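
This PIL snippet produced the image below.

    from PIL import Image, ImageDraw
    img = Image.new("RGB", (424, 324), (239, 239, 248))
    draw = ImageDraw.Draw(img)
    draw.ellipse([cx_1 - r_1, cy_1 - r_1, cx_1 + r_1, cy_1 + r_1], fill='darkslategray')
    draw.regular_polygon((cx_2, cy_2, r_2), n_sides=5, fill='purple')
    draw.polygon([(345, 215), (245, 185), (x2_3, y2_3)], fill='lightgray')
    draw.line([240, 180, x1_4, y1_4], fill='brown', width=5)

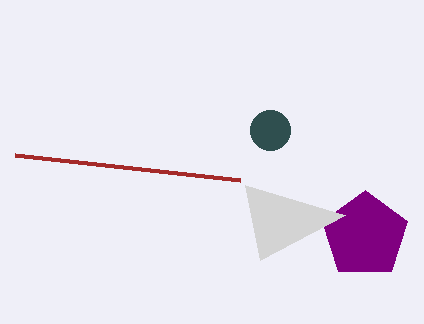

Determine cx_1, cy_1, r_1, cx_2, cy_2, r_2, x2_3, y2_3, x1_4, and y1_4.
cx_1 = 270; cy_1 = 130; r_1 = 20; cx_2 = 365; cy_2 = 235; r_2 = 45; x2_3 = 260; y2_3 = 260; x1_4 = 15; y1_4 = 155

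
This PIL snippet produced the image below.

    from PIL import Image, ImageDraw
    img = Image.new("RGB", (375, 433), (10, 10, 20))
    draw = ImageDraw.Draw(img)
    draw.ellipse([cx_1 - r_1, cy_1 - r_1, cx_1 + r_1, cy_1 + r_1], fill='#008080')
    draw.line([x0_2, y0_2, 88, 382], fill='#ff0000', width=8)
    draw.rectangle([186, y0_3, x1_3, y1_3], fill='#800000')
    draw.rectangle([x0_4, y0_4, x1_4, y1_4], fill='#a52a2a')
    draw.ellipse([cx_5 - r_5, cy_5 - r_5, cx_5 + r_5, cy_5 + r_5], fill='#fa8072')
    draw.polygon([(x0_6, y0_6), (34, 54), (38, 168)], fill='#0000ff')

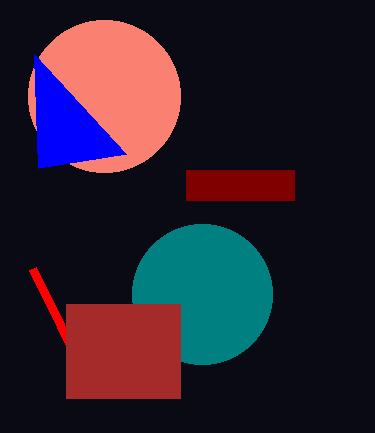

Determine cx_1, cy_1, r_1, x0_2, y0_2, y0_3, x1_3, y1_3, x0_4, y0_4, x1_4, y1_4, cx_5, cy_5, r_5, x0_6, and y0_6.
cx_1 = 202
cy_1 = 294
r_1 = 70
x0_2 = 32
y0_2 = 268
y0_3 = 170
x1_3 = 294
y1_3 = 200
x0_4 = 66
y0_4 = 304
x1_4 = 180
y1_4 = 398
cx_5 = 104
cy_5 = 96
r_5 = 76
x0_6 = 126
y0_6 = 154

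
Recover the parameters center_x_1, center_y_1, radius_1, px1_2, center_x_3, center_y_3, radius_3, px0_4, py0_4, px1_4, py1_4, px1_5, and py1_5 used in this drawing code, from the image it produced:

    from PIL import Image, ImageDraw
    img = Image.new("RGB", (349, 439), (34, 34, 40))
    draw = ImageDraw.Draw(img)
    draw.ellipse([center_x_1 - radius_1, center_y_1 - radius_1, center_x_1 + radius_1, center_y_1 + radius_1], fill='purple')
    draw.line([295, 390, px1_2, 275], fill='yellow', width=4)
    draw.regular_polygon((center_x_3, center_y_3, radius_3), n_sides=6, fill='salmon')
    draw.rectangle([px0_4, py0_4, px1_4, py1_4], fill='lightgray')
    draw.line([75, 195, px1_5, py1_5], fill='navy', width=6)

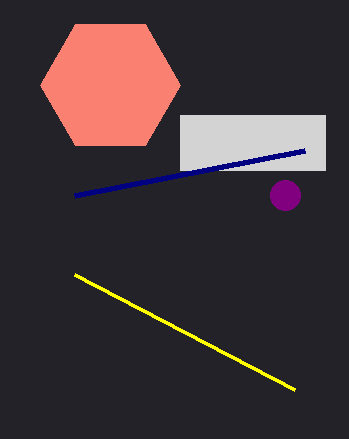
center_x_1 = 285; center_y_1 = 195; radius_1 = 15; px1_2 = 75; center_x_3 = 110; center_y_3 = 85; radius_3 = 70; px0_4 = 180; py0_4 = 115; px1_4 = 325; py1_4 = 170; px1_5 = 305; py1_5 = 150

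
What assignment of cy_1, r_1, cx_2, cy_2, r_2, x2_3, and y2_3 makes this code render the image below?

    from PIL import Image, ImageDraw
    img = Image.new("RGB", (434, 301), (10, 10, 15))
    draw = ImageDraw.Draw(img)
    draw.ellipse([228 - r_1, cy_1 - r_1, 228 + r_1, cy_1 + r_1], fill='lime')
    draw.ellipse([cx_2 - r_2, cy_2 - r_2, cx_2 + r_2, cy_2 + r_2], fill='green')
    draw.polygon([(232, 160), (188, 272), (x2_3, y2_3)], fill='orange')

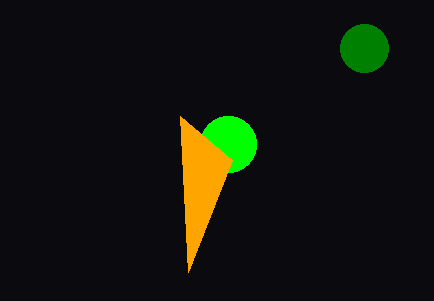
cy_1 = 144
r_1 = 28
cx_2 = 364
cy_2 = 48
r_2 = 24
x2_3 = 180
y2_3 = 116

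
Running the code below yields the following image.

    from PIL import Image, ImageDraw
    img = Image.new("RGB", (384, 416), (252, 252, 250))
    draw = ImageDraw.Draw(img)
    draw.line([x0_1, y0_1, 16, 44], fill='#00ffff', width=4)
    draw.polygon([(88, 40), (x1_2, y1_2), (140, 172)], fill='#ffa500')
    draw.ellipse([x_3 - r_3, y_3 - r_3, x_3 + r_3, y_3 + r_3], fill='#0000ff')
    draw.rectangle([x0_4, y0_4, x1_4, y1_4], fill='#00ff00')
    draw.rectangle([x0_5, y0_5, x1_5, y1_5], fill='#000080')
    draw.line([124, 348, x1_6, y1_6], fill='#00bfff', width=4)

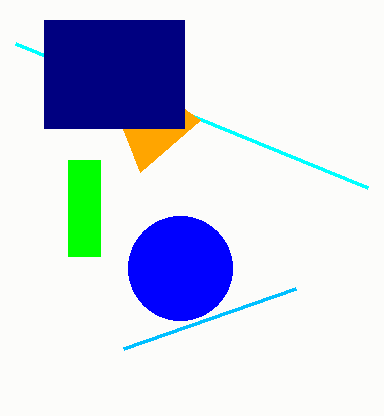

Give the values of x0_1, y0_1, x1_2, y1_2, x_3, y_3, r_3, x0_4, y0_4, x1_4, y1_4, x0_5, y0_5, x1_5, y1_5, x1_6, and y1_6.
x0_1 = 368
y0_1 = 188
x1_2 = 200
y1_2 = 120
x_3 = 180
y_3 = 268
r_3 = 52
x0_4 = 68
y0_4 = 160
x1_4 = 100
y1_4 = 256
x0_5 = 44
y0_5 = 20
x1_5 = 184
y1_5 = 128
x1_6 = 296
y1_6 = 288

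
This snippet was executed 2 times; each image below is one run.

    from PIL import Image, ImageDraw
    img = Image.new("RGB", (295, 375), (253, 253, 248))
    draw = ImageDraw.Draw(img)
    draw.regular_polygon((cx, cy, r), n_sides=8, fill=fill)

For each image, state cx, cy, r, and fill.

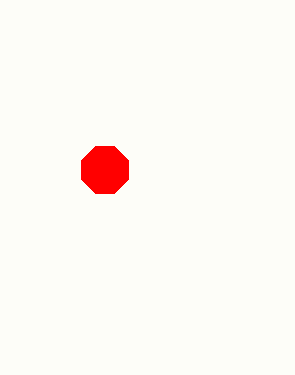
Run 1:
cx = 105, cy = 170, r = 25, fill = 'red'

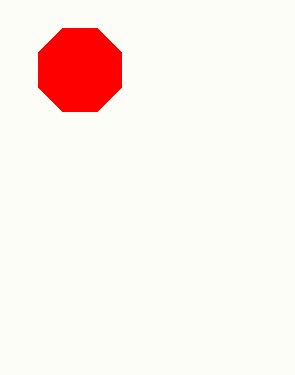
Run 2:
cx = 80; cy = 70; r = 45; fill = 'red'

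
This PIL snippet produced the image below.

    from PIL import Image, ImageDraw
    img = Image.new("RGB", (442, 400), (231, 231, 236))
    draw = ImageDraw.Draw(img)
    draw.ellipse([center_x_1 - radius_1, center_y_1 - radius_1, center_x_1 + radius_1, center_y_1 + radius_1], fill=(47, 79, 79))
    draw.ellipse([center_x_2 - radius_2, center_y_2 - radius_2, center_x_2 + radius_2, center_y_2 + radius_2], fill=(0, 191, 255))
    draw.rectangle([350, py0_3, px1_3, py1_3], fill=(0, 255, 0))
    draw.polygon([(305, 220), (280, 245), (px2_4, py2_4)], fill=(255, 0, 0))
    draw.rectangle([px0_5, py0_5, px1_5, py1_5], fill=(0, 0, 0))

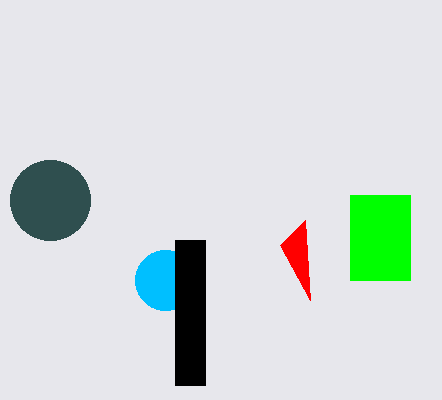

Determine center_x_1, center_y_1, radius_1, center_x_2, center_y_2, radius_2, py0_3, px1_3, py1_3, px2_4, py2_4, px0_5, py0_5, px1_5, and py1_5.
center_x_1 = 50
center_y_1 = 200
radius_1 = 40
center_x_2 = 165
center_y_2 = 280
radius_2 = 30
py0_3 = 195
px1_3 = 410
py1_3 = 280
px2_4 = 310
py2_4 = 300
px0_5 = 175
py0_5 = 240
px1_5 = 205
py1_5 = 385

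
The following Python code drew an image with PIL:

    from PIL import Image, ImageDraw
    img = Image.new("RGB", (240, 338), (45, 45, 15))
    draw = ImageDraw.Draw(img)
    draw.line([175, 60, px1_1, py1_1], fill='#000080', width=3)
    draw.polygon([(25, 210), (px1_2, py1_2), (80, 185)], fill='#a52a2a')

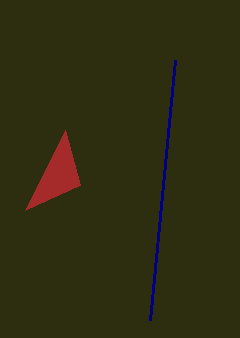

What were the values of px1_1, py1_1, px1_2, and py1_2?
px1_1 = 150
py1_1 = 320
px1_2 = 65
py1_2 = 130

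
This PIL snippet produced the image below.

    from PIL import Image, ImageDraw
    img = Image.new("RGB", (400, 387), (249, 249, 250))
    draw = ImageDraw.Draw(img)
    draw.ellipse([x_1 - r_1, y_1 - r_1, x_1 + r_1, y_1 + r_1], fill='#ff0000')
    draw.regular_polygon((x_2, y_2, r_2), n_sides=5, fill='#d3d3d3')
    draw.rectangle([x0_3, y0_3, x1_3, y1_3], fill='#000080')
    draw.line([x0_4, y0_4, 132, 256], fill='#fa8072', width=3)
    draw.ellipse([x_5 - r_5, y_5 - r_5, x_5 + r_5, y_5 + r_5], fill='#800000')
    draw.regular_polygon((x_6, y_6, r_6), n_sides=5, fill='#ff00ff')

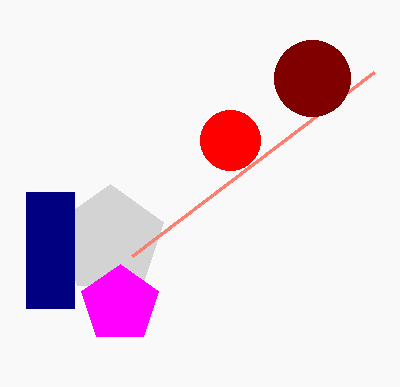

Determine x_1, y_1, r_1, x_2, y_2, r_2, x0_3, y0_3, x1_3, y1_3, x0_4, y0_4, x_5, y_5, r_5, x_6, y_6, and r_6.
x_1 = 230
y_1 = 140
r_1 = 30
x_2 = 110
y_2 = 240
r_2 = 56
x0_3 = 26
y0_3 = 192
x1_3 = 74
y1_3 = 308
x0_4 = 374
y0_4 = 72
x_5 = 312
y_5 = 78
r_5 = 38
x_6 = 120
y_6 = 304
r_6 = 40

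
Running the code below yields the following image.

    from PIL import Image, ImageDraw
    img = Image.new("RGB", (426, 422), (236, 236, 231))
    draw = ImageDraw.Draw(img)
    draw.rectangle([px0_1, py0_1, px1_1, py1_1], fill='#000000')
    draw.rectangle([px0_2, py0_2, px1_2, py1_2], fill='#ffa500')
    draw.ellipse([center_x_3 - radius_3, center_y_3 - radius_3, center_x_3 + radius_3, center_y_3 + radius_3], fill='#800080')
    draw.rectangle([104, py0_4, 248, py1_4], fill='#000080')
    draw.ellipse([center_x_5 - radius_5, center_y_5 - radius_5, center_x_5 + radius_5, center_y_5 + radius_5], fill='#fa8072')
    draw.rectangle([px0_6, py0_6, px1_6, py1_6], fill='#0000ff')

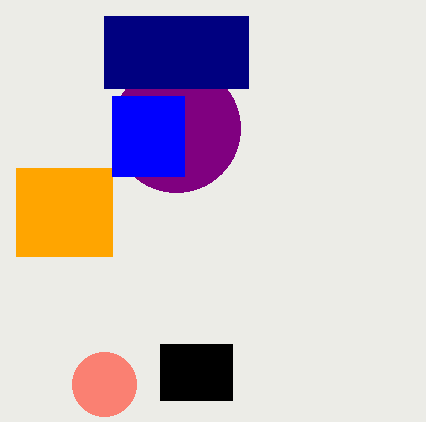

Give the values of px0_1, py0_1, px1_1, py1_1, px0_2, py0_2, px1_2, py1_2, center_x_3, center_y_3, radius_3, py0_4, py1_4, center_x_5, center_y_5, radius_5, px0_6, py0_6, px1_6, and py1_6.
px0_1 = 160, py0_1 = 344, px1_1 = 232, py1_1 = 400, px0_2 = 16, py0_2 = 168, px1_2 = 112, py1_2 = 256, center_x_3 = 176, center_y_3 = 128, radius_3 = 64, py0_4 = 16, py1_4 = 88, center_x_5 = 104, center_y_5 = 384, radius_5 = 32, px0_6 = 112, py0_6 = 96, px1_6 = 184, py1_6 = 176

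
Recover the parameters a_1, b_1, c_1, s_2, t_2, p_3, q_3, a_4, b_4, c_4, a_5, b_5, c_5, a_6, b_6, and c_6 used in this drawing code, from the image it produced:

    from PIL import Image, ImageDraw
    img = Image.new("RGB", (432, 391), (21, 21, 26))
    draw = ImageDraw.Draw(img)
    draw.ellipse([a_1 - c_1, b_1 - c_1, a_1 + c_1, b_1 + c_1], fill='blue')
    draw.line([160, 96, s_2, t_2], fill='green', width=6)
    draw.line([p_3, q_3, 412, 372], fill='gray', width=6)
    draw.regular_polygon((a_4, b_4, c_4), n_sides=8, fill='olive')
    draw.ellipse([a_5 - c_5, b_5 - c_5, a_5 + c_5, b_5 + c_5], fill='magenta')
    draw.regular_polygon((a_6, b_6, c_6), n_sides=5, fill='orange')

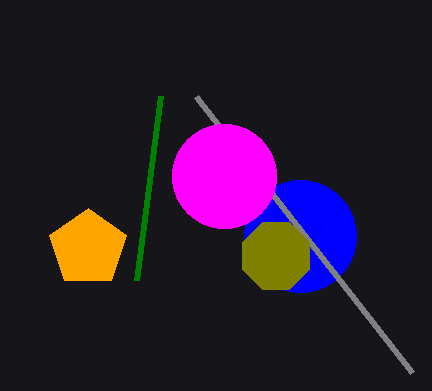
a_1 = 300, b_1 = 236, c_1 = 56, s_2 = 136, t_2 = 280, p_3 = 196, q_3 = 96, a_4 = 276, b_4 = 256, c_4 = 36, a_5 = 224, b_5 = 176, c_5 = 52, a_6 = 88, b_6 = 248, c_6 = 40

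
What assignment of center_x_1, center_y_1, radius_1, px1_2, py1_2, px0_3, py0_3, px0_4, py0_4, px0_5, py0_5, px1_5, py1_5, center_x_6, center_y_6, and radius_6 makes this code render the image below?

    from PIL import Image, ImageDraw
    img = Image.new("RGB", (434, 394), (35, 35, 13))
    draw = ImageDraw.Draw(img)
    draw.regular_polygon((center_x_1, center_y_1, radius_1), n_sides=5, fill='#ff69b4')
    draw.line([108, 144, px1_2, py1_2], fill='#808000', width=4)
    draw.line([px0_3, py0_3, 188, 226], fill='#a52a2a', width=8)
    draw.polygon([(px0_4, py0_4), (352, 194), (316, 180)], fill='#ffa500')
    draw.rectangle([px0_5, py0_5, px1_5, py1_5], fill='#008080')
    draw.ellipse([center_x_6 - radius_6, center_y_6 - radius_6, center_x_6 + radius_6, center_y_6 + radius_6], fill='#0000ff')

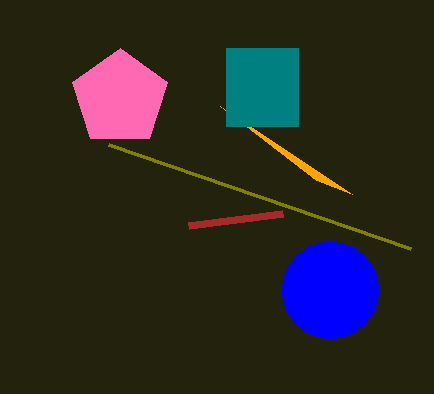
center_x_1 = 120
center_y_1 = 98
radius_1 = 50
px1_2 = 410
py1_2 = 248
px0_3 = 282
py0_3 = 214
px0_4 = 220
py0_4 = 106
px0_5 = 226
py0_5 = 48
px1_5 = 298
py1_5 = 126
center_x_6 = 330
center_y_6 = 290
radius_6 = 48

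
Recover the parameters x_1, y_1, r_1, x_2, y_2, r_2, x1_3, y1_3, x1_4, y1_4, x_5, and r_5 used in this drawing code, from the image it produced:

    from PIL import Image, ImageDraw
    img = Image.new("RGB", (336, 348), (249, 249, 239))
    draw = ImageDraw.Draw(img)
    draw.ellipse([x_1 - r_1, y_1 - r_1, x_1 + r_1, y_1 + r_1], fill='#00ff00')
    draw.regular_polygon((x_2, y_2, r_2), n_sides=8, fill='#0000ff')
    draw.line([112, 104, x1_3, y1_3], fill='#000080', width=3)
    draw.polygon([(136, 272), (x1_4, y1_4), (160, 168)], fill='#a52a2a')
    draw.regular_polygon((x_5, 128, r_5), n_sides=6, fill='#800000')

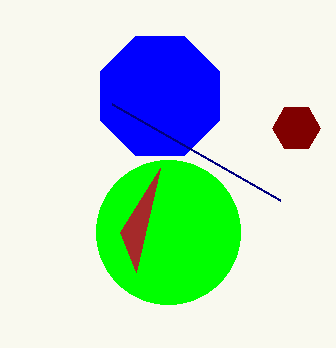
x_1 = 168; y_1 = 232; r_1 = 72; x_2 = 160; y_2 = 96; r_2 = 64; x1_3 = 280; y1_3 = 200; x1_4 = 120; y1_4 = 232; x_5 = 296; r_5 = 24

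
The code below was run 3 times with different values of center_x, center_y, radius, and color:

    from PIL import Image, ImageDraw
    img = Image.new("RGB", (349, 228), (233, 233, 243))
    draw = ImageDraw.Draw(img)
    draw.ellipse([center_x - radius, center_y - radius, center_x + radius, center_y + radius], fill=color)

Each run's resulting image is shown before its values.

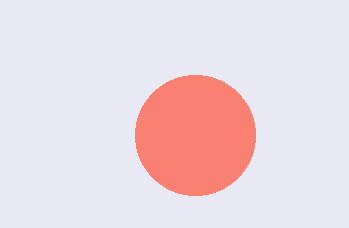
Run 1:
center_x = 195
center_y = 135
radius = 60
color = 'salmon'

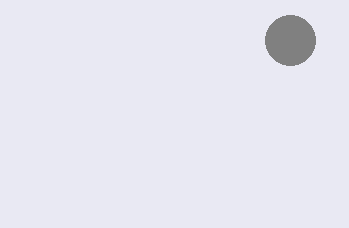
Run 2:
center_x = 290; center_y = 40; radius = 25; color = 'gray'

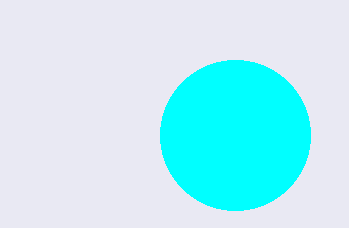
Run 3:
center_x = 235, center_y = 135, radius = 75, color = 'cyan'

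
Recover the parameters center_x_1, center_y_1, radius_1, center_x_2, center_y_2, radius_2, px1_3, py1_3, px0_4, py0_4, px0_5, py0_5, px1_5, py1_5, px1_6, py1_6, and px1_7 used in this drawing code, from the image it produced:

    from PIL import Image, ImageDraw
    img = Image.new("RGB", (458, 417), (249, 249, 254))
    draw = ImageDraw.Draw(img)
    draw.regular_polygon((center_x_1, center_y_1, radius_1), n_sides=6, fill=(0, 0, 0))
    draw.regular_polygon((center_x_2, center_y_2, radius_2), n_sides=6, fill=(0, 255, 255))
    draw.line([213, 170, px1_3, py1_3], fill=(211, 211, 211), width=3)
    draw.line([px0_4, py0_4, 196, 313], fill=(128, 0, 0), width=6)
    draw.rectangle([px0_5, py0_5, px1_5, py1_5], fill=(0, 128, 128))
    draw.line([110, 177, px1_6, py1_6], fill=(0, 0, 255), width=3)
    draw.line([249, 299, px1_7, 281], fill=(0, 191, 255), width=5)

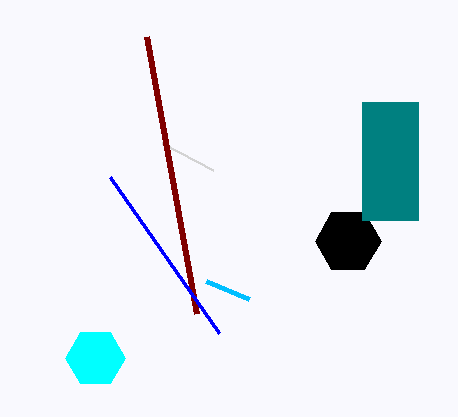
center_x_1 = 348
center_y_1 = 241
radius_1 = 33
center_x_2 = 95
center_y_2 = 358
radius_2 = 30
px1_3 = 162
py1_3 = 143
px0_4 = 146
py0_4 = 36
px0_5 = 362
py0_5 = 102
px1_5 = 418
py1_5 = 220
px1_6 = 219
py1_6 = 333
px1_7 = 206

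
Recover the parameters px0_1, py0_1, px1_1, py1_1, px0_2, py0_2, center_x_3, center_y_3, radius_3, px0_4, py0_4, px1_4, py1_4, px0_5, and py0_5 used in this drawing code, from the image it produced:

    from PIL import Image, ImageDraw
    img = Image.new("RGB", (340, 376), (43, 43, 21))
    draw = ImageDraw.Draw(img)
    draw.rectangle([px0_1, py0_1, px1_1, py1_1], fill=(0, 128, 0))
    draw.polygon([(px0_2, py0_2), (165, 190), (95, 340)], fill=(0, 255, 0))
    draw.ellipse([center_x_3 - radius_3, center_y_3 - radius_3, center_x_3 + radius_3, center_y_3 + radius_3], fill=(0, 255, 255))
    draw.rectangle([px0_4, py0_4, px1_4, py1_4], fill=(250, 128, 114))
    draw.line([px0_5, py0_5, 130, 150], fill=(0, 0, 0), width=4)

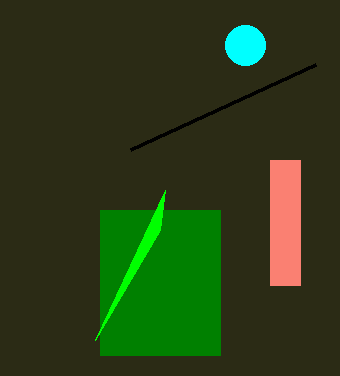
px0_1 = 100, py0_1 = 210, px1_1 = 220, py1_1 = 355, px0_2 = 160, py0_2 = 230, center_x_3 = 245, center_y_3 = 45, radius_3 = 20, px0_4 = 270, py0_4 = 160, px1_4 = 300, py1_4 = 285, px0_5 = 315, py0_5 = 65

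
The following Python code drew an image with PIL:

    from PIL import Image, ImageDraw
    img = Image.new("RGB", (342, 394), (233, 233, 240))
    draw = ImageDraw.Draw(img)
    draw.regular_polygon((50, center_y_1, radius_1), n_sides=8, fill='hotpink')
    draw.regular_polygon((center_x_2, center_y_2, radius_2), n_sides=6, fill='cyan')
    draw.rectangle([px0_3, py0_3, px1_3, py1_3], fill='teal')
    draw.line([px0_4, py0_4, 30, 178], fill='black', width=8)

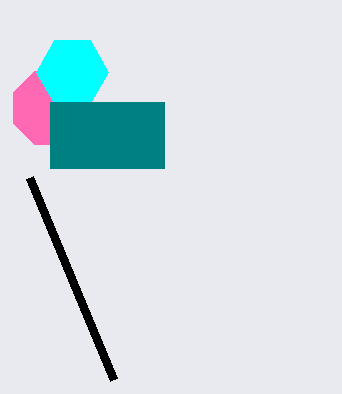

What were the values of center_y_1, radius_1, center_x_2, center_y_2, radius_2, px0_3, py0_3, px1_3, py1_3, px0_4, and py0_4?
center_y_1 = 108
radius_1 = 40
center_x_2 = 72
center_y_2 = 72
radius_2 = 36
px0_3 = 50
py0_3 = 102
px1_3 = 164
py1_3 = 168
px0_4 = 114
py0_4 = 380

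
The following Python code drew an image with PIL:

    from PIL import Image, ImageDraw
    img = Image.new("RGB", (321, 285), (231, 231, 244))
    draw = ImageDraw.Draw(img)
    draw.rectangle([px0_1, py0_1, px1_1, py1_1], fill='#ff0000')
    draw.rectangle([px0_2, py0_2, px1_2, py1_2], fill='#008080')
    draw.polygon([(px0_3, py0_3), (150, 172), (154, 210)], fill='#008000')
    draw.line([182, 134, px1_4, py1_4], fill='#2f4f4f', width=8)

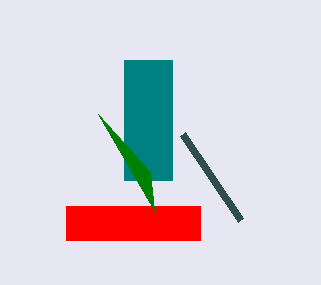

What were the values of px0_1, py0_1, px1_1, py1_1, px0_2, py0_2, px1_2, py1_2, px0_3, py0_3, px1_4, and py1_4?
px0_1 = 66
py0_1 = 206
px1_1 = 200
py1_1 = 240
px0_2 = 124
py0_2 = 60
px1_2 = 172
py1_2 = 180
px0_3 = 98
py0_3 = 114
px1_4 = 240
py1_4 = 220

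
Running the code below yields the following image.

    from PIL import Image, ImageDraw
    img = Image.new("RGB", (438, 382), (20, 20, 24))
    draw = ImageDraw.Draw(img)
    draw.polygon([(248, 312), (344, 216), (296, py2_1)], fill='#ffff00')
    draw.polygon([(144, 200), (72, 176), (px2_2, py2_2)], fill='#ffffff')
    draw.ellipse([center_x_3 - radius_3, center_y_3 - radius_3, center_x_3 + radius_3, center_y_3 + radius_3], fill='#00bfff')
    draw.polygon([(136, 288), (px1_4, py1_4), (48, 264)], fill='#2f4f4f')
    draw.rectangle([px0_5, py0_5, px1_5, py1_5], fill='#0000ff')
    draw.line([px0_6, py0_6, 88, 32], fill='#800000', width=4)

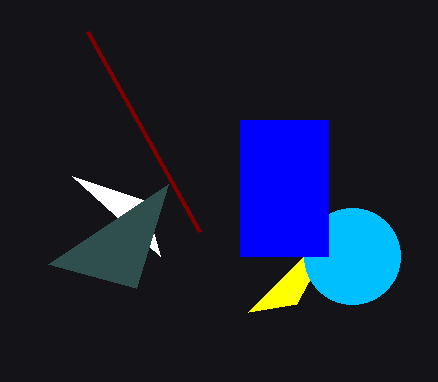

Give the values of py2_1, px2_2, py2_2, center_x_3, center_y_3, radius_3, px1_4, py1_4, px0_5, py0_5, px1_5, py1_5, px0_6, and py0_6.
py2_1 = 304; px2_2 = 160; py2_2 = 256; center_x_3 = 352; center_y_3 = 256; radius_3 = 48; px1_4 = 168; py1_4 = 184; px0_5 = 240; py0_5 = 120; px1_5 = 328; py1_5 = 256; px0_6 = 200; py0_6 = 232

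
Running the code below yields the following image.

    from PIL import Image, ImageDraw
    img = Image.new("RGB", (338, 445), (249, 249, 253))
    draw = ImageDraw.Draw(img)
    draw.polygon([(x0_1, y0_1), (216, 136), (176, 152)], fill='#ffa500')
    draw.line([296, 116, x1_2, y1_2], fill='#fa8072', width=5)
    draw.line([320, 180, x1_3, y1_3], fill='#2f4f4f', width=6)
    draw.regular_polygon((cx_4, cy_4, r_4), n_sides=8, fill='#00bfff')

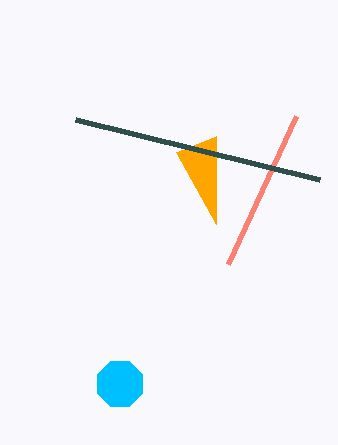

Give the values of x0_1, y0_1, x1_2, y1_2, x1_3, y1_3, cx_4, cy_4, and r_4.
x0_1 = 216
y0_1 = 224
x1_2 = 228
y1_2 = 264
x1_3 = 76
y1_3 = 120
cx_4 = 120
cy_4 = 384
r_4 = 24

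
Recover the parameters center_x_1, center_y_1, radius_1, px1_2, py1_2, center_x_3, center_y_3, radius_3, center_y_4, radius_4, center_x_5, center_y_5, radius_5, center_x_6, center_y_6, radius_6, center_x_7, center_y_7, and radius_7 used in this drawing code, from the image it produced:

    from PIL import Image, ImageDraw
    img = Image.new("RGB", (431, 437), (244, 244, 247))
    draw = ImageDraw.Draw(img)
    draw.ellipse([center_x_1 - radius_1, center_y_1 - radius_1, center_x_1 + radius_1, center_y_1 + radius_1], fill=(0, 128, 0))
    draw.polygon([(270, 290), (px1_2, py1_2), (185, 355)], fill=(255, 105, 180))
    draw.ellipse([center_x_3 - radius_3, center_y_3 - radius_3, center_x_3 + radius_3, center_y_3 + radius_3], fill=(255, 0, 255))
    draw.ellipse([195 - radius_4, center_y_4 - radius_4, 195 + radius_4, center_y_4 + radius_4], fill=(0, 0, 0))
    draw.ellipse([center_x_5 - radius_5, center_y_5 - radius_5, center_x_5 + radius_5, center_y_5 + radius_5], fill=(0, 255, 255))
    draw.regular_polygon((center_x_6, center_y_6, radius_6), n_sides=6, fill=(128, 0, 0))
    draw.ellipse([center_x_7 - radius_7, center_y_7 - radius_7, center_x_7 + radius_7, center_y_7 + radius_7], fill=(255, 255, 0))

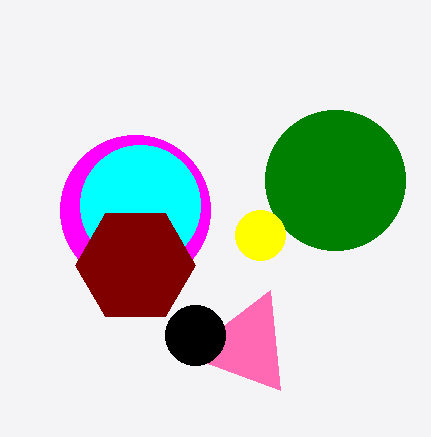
center_x_1 = 335, center_y_1 = 180, radius_1 = 70, px1_2 = 280, py1_2 = 390, center_x_3 = 135, center_y_3 = 210, radius_3 = 75, center_y_4 = 335, radius_4 = 30, center_x_5 = 140, center_y_5 = 205, radius_5 = 60, center_x_6 = 135, center_y_6 = 265, radius_6 = 60, center_x_7 = 260, center_y_7 = 235, radius_7 = 25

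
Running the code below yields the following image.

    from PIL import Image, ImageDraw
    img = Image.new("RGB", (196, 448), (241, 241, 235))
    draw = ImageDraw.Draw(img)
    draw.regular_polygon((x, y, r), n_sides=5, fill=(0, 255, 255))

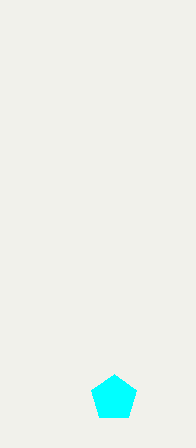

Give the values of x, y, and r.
x = 114
y = 398
r = 24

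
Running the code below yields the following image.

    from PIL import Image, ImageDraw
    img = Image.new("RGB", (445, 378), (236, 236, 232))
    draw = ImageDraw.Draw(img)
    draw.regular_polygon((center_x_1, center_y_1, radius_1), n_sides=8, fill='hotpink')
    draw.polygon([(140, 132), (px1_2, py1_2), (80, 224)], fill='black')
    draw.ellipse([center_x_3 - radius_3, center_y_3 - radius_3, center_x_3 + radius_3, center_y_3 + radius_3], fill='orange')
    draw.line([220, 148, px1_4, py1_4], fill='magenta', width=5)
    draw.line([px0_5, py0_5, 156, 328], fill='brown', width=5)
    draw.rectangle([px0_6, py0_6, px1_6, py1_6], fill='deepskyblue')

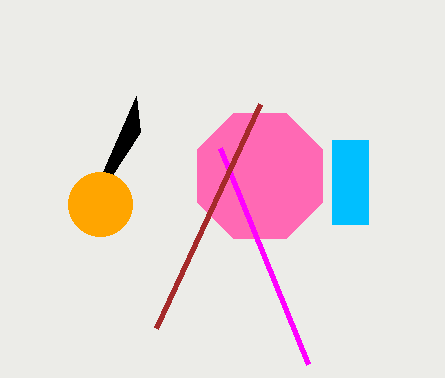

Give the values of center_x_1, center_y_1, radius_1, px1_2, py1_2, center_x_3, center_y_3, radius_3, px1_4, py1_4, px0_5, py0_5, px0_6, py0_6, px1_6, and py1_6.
center_x_1 = 260
center_y_1 = 176
radius_1 = 68
px1_2 = 136
py1_2 = 96
center_x_3 = 100
center_y_3 = 204
radius_3 = 32
px1_4 = 308
py1_4 = 364
px0_5 = 260
py0_5 = 104
px0_6 = 332
py0_6 = 140
px1_6 = 368
py1_6 = 224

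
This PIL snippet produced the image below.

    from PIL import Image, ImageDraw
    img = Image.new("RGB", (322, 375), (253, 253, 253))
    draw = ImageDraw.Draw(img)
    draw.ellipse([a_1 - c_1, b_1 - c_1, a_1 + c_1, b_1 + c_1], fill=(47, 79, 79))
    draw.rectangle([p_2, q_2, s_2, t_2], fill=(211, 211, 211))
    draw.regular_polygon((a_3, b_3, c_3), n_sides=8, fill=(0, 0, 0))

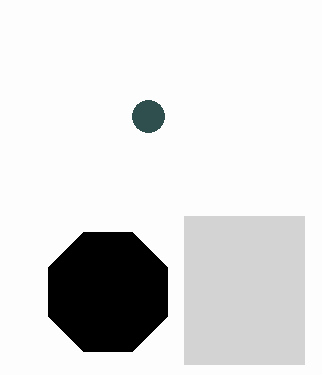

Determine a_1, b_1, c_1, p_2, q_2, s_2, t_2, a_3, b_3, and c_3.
a_1 = 148
b_1 = 116
c_1 = 16
p_2 = 184
q_2 = 216
s_2 = 304
t_2 = 364
a_3 = 108
b_3 = 292
c_3 = 64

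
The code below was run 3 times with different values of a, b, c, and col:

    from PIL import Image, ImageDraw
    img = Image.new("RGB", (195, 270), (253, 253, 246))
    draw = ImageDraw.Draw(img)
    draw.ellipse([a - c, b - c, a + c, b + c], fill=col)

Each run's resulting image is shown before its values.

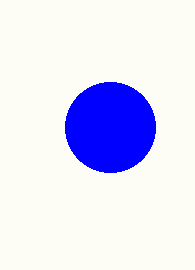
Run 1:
a = 110, b = 127, c = 45, col = 'blue'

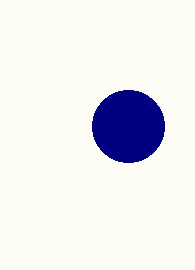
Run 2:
a = 128
b = 126
c = 36
col = 'navy'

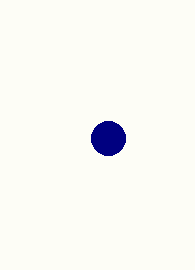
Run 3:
a = 108; b = 138; c = 17; col = 'navy'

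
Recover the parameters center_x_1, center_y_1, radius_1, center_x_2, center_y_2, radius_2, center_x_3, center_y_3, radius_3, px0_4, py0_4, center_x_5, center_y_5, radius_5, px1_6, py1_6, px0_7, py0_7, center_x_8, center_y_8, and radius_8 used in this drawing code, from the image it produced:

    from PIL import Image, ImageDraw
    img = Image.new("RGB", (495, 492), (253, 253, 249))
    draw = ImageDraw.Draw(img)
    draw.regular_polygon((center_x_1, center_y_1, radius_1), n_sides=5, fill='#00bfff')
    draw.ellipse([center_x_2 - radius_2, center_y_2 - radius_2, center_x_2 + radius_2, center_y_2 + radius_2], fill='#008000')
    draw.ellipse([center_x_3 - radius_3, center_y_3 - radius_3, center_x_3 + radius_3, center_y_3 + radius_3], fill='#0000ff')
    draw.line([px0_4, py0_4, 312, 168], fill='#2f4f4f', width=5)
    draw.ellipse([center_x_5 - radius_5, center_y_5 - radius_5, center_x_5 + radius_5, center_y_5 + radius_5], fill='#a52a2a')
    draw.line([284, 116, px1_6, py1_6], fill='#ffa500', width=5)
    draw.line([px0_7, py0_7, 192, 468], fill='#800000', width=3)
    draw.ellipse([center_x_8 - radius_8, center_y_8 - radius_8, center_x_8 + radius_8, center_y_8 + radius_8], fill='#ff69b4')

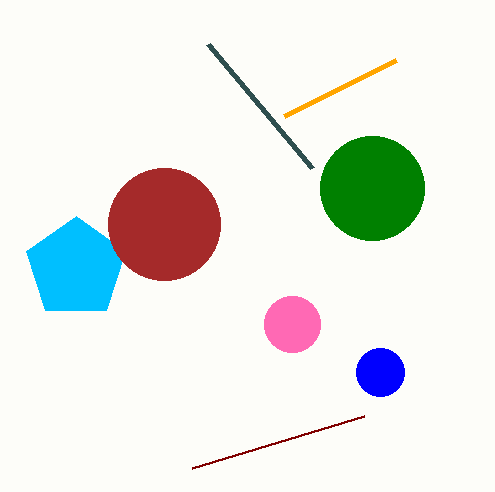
center_x_1 = 76; center_y_1 = 268; radius_1 = 52; center_x_2 = 372; center_y_2 = 188; radius_2 = 52; center_x_3 = 380; center_y_3 = 372; radius_3 = 24; px0_4 = 208; py0_4 = 44; center_x_5 = 164; center_y_5 = 224; radius_5 = 56; px1_6 = 396; py1_6 = 60; px0_7 = 364; py0_7 = 416; center_x_8 = 292; center_y_8 = 324; radius_8 = 28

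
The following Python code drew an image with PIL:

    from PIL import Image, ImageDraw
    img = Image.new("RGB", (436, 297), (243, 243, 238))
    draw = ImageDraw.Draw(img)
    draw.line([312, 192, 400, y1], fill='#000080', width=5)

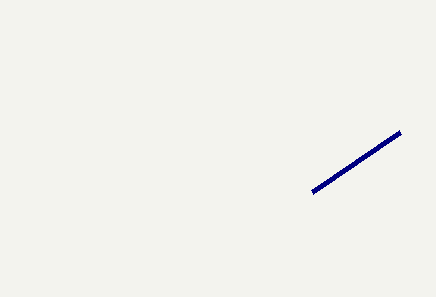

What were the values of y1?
y1 = 132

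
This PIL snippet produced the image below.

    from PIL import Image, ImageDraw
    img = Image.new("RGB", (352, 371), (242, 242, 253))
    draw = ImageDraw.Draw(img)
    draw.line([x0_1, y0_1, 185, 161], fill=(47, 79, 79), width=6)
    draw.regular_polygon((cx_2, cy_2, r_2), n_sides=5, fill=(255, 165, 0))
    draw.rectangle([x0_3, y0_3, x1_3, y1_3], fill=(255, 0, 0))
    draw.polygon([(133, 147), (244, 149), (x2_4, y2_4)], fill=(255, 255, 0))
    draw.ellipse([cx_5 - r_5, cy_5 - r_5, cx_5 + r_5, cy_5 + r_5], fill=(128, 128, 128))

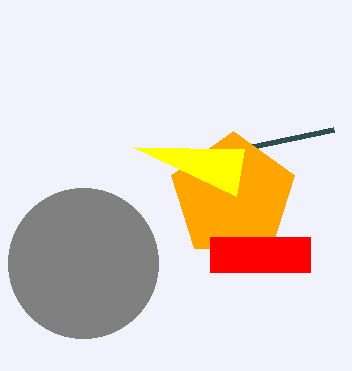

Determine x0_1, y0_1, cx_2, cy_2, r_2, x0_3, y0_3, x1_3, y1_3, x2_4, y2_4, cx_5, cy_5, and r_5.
x0_1 = 333, y0_1 = 130, cx_2 = 233, cy_2 = 196, r_2 = 65, x0_3 = 210, y0_3 = 237, x1_3 = 310, y1_3 = 272, x2_4 = 236, y2_4 = 196, cx_5 = 83, cy_5 = 263, r_5 = 75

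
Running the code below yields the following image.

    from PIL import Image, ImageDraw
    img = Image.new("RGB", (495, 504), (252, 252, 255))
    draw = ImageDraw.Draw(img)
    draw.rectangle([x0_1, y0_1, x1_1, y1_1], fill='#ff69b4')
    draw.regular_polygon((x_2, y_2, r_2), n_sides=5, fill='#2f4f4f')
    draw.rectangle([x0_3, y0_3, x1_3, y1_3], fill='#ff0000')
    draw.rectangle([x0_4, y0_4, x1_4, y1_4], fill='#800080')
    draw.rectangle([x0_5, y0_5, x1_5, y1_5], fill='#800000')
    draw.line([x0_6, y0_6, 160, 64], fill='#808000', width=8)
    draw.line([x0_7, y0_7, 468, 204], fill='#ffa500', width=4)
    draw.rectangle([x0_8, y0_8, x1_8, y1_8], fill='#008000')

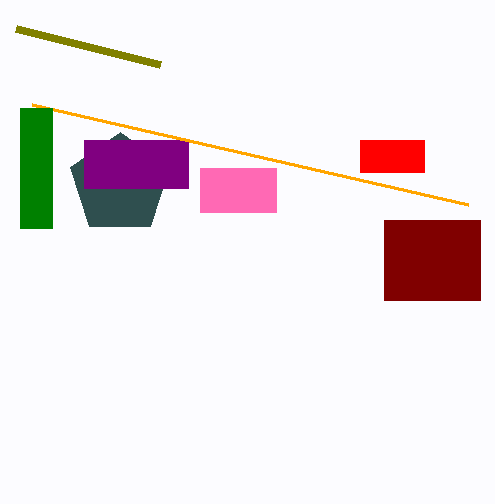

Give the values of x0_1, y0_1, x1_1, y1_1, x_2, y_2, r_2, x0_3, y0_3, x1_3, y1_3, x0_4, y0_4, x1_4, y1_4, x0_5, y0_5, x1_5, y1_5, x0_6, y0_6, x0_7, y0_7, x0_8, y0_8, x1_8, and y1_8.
x0_1 = 200; y0_1 = 168; x1_1 = 276; y1_1 = 212; x_2 = 120; y_2 = 184; r_2 = 52; x0_3 = 360; y0_3 = 140; x1_3 = 424; y1_3 = 172; x0_4 = 84; y0_4 = 140; x1_4 = 188; y1_4 = 188; x0_5 = 384; y0_5 = 220; x1_5 = 480; y1_5 = 300; x0_6 = 16; y0_6 = 28; x0_7 = 32; y0_7 = 104; x0_8 = 20; y0_8 = 108; x1_8 = 52; y1_8 = 228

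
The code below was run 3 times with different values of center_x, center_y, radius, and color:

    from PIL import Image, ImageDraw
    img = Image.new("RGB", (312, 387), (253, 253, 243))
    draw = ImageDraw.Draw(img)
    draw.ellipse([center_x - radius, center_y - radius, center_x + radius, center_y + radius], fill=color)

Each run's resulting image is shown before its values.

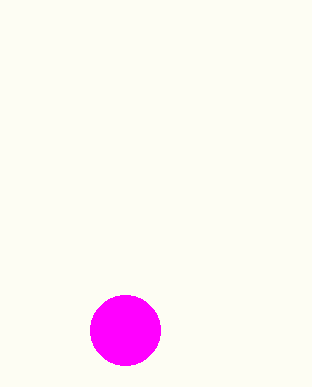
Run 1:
center_x = 125; center_y = 330; radius = 35; color = 'magenta'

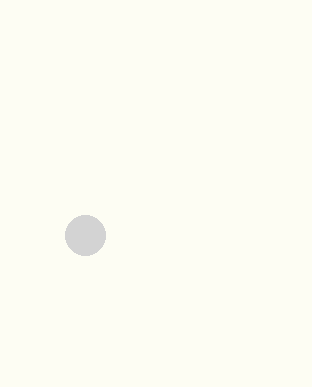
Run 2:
center_x = 85
center_y = 235
radius = 20
color = 'lightgray'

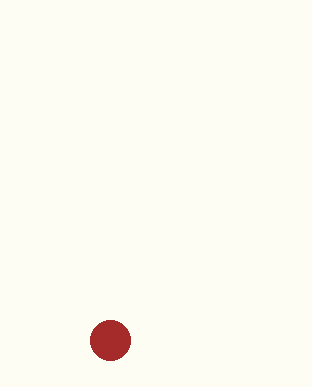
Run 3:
center_x = 110
center_y = 340
radius = 20
color = 'brown'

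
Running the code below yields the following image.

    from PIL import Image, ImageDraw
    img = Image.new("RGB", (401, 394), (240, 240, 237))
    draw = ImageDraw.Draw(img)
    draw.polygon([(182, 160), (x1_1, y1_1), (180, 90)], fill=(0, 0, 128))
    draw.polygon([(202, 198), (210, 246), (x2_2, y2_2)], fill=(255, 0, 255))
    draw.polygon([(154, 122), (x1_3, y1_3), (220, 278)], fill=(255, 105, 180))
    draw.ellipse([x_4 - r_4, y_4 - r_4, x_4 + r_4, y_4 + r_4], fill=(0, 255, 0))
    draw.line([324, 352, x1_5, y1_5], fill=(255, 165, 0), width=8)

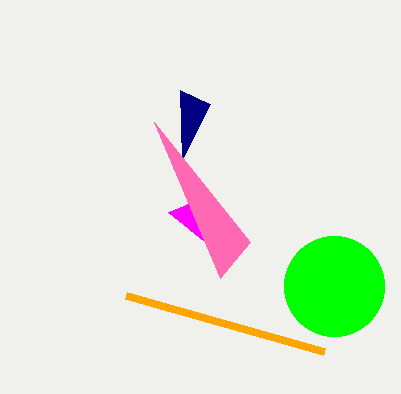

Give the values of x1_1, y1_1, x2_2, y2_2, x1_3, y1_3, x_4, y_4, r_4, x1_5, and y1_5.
x1_1 = 210
y1_1 = 104
x2_2 = 168
y2_2 = 212
x1_3 = 250
y1_3 = 242
x_4 = 334
y_4 = 286
r_4 = 50
x1_5 = 126
y1_5 = 296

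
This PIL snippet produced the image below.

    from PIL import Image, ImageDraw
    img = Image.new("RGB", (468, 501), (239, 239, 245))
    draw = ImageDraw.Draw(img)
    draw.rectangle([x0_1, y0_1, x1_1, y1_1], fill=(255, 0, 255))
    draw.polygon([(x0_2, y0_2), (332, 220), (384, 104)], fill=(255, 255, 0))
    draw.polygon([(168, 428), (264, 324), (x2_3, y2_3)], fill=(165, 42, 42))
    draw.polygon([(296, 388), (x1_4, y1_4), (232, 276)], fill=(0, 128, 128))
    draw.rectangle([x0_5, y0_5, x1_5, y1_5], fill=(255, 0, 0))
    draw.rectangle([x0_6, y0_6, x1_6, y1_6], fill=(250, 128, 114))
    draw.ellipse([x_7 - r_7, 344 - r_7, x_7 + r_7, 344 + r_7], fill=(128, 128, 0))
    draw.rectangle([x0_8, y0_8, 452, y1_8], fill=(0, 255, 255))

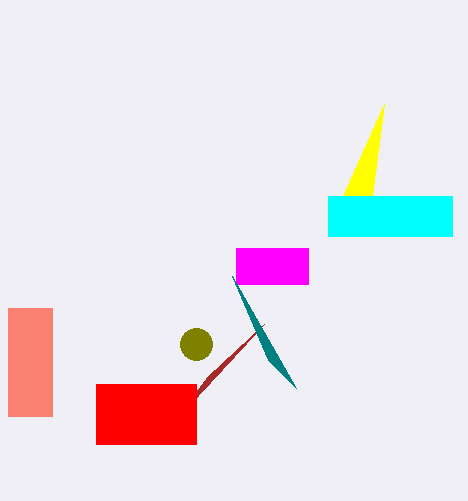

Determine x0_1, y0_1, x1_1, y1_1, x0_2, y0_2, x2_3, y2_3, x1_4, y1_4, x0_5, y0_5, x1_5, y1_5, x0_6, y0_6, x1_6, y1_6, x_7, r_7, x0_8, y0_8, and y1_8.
x0_1 = 236; y0_1 = 248; x1_1 = 308; y1_1 = 284; x0_2 = 372; y0_2 = 196; x2_3 = 208; y2_3 = 376; x1_4 = 268; y1_4 = 360; x0_5 = 96; y0_5 = 384; x1_5 = 196; y1_5 = 444; x0_6 = 8; y0_6 = 308; x1_6 = 52; y1_6 = 416; x_7 = 196; r_7 = 16; x0_8 = 328; y0_8 = 196; y1_8 = 236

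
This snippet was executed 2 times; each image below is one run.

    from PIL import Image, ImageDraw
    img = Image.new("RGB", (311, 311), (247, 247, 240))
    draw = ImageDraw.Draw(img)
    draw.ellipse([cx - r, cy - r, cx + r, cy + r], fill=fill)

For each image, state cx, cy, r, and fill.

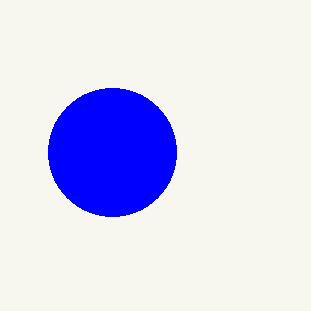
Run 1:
cx = 112
cy = 152
r = 64
fill = 'blue'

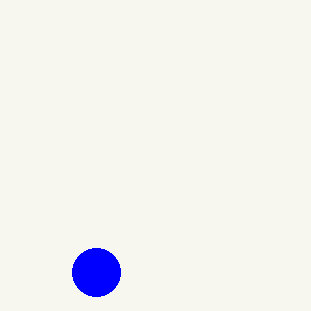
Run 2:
cx = 96
cy = 272
r = 24
fill = 'blue'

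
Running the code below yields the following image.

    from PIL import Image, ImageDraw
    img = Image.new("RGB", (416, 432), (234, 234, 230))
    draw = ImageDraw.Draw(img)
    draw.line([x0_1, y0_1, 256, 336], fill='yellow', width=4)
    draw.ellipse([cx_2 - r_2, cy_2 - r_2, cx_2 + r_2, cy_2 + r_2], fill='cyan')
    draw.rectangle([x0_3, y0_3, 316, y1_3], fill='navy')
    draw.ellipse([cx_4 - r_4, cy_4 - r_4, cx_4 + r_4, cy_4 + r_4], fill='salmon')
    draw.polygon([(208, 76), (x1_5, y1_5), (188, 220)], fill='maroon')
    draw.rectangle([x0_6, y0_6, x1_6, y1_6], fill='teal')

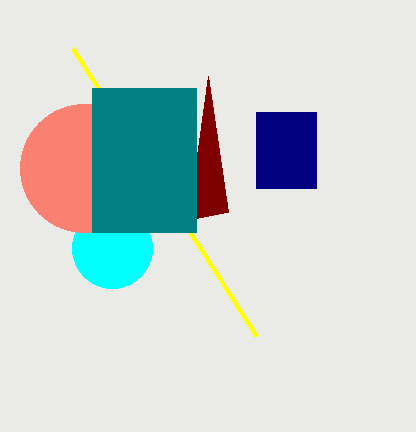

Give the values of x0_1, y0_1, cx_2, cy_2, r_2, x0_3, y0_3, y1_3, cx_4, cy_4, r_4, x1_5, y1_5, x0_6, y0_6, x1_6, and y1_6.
x0_1 = 72; y0_1 = 48; cx_2 = 112; cy_2 = 248; r_2 = 40; x0_3 = 256; y0_3 = 112; y1_3 = 188; cx_4 = 84; cy_4 = 168; r_4 = 64; x1_5 = 228; y1_5 = 212; x0_6 = 92; y0_6 = 88; x1_6 = 196; y1_6 = 232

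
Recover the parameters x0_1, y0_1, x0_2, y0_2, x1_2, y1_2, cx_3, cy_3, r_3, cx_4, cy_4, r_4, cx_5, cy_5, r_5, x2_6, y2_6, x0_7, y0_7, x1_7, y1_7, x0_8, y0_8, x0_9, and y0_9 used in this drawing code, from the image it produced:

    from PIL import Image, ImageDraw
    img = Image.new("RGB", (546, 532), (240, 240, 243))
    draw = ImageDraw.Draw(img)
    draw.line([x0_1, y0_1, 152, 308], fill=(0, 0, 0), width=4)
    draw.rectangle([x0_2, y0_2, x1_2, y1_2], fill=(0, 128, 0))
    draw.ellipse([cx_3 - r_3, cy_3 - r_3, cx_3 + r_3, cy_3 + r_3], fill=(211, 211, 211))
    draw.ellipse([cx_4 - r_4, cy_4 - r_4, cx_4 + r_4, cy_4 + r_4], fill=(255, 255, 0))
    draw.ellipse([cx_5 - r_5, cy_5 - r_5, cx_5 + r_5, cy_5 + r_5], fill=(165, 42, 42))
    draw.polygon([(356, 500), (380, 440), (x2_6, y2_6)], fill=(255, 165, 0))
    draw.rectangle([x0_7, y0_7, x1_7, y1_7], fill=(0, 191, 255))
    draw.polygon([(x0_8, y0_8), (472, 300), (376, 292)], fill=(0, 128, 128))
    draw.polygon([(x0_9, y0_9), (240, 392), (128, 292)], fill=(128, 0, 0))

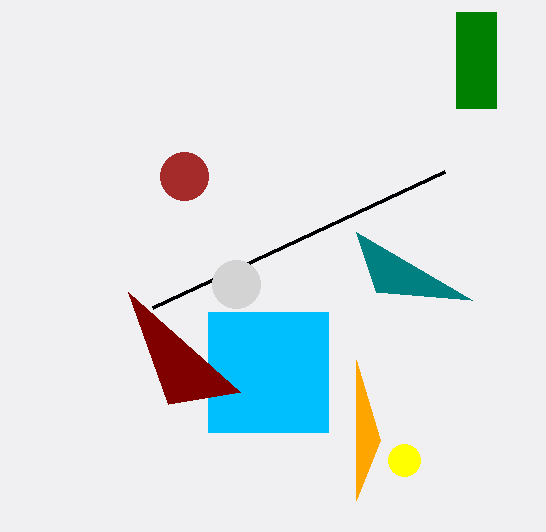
x0_1 = 444
y0_1 = 172
x0_2 = 456
y0_2 = 12
x1_2 = 496
y1_2 = 108
cx_3 = 236
cy_3 = 284
r_3 = 24
cx_4 = 404
cy_4 = 460
r_4 = 16
cx_5 = 184
cy_5 = 176
r_5 = 24
x2_6 = 356
y2_6 = 360
x0_7 = 208
y0_7 = 312
x1_7 = 328
y1_7 = 432
x0_8 = 356
y0_8 = 232
x0_9 = 168
y0_9 = 404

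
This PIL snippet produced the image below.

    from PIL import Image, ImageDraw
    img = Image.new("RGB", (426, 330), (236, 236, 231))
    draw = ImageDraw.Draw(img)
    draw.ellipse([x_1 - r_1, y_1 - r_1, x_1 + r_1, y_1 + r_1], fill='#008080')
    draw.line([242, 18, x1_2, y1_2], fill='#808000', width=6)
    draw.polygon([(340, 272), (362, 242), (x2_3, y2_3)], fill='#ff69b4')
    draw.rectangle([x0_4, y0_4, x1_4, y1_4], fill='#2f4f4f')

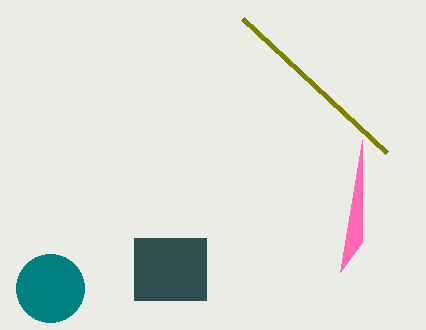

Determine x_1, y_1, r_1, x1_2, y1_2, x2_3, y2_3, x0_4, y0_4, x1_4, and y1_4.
x_1 = 50; y_1 = 288; r_1 = 34; x1_2 = 386; y1_2 = 152; x2_3 = 362; y2_3 = 140; x0_4 = 134; y0_4 = 238; x1_4 = 206; y1_4 = 300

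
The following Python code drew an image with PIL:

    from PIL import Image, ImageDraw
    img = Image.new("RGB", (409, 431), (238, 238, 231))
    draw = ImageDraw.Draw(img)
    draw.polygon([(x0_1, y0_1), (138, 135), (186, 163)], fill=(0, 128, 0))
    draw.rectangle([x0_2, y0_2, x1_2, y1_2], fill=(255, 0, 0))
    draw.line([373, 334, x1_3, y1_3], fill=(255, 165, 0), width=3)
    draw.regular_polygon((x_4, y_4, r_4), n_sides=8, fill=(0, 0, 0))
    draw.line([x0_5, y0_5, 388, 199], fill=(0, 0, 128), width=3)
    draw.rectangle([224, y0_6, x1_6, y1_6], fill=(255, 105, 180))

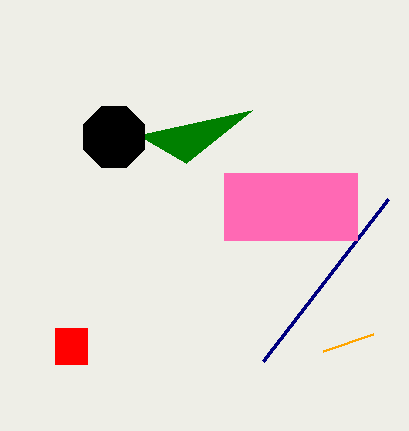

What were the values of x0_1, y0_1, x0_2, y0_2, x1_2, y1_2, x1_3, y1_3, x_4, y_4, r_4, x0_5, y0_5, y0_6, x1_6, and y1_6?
x0_1 = 252; y0_1 = 110; x0_2 = 55; y0_2 = 328; x1_2 = 87; y1_2 = 364; x1_3 = 323; y1_3 = 351; x_4 = 114; y_4 = 137; r_4 = 33; x0_5 = 263; y0_5 = 361; y0_6 = 173; x1_6 = 357; y1_6 = 240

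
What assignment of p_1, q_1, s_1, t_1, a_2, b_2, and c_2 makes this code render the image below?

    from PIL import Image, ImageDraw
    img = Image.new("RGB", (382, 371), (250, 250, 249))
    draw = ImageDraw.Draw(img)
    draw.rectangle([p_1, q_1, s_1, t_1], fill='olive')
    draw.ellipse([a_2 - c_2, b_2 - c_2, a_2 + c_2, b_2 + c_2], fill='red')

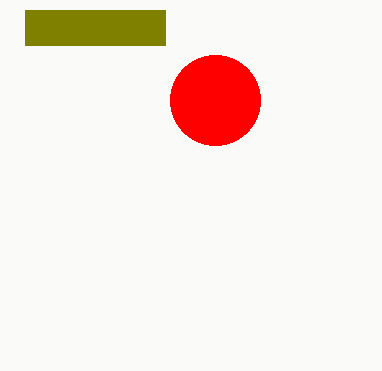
p_1 = 25, q_1 = 10, s_1 = 165, t_1 = 45, a_2 = 215, b_2 = 100, c_2 = 45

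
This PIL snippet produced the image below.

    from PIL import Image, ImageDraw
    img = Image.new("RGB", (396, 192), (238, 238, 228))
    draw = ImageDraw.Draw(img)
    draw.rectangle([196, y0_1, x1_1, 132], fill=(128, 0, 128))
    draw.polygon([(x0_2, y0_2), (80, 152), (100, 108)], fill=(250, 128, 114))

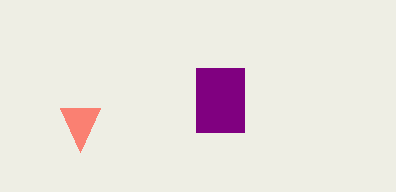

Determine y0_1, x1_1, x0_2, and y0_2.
y0_1 = 68, x1_1 = 244, x0_2 = 60, y0_2 = 108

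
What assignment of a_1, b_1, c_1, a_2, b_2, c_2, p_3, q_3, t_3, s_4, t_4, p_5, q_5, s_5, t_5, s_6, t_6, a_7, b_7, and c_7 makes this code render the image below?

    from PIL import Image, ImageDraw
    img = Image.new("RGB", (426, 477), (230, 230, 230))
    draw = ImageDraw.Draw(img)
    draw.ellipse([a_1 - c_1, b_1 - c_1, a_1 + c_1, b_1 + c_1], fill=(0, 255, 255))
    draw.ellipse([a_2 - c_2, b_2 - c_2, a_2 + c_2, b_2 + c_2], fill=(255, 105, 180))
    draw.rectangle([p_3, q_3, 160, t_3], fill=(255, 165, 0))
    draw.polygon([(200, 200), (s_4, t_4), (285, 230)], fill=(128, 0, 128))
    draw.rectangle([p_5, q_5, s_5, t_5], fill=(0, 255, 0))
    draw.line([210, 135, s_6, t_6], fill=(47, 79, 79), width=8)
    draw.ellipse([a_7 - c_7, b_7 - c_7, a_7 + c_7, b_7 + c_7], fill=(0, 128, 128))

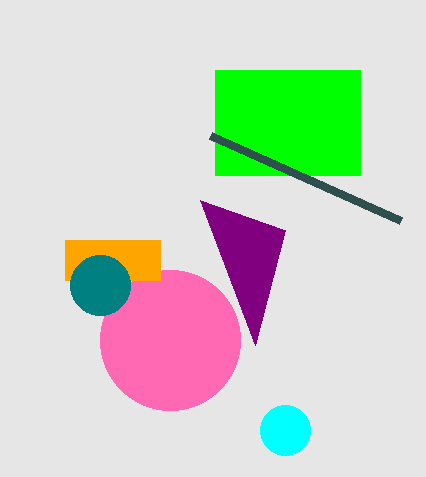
a_1 = 285, b_1 = 430, c_1 = 25, a_2 = 170, b_2 = 340, c_2 = 70, p_3 = 65, q_3 = 240, t_3 = 280, s_4 = 255, t_4 = 345, p_5 = 215, q_5 = 70, s_5 = 360, t_5 = 175, s_6 = 400, t_6 = 220, a_7 = 100, b_7 = 285, c_7 = 30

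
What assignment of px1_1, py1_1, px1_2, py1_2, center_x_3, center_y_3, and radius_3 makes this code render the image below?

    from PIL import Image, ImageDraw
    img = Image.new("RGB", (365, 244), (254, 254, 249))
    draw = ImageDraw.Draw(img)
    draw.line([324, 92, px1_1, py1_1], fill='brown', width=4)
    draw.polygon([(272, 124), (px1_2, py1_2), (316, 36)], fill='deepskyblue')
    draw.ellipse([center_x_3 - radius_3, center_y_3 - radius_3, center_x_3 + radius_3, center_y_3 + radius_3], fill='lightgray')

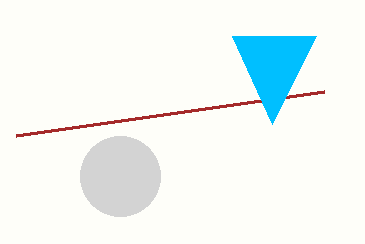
px1_1 = 16
py1_1 = 136
px1_2 = 232
py1_2 = 36
center_x_3 = 120
center_y_3 = 176
radius_3 = 40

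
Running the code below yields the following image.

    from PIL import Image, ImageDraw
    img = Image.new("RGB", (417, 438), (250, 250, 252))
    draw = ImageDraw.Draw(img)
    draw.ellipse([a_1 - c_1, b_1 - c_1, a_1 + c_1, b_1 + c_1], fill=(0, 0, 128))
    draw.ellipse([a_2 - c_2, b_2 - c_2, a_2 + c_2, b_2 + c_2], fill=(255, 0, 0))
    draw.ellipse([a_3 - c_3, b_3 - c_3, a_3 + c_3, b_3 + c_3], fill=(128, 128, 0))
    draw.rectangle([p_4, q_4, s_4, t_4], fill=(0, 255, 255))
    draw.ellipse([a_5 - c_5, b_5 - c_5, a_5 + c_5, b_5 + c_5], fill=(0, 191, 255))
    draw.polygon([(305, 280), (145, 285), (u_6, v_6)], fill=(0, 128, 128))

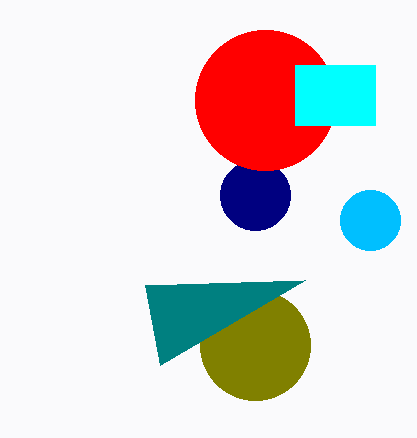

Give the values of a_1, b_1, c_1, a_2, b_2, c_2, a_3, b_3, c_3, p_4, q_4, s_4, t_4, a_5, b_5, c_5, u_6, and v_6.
a_1 = 255
b_1 = 195
c_1 = 35
a_2 = 265
b_2 = 100
c_2 = 70
a_3 = 255
b_3 = 345
c_3 = 55
p_4 = 295
q_4 = 65
s_4 = 375
t_4 = 125
a_5 = 370
b_5 = 220
c_5 = 30
u_6 = 160
v_6 = 365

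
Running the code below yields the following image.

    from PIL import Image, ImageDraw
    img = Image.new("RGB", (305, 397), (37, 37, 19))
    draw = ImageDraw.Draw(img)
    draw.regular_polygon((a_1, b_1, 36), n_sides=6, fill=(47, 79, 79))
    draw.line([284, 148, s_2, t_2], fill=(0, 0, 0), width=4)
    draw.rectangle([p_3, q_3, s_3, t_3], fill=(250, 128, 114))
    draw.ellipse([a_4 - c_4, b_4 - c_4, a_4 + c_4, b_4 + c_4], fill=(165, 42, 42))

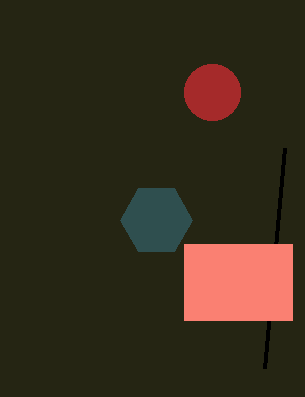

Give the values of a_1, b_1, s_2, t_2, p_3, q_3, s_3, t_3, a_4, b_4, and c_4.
a_1 = 156, b_1 = 220, s_2 = 264, t_2 = 368, p_3 = 184, q_3 = 244, s_3 = 292, t_3 = 320, a_4 = 212, b_4 = 92, c_4 = 28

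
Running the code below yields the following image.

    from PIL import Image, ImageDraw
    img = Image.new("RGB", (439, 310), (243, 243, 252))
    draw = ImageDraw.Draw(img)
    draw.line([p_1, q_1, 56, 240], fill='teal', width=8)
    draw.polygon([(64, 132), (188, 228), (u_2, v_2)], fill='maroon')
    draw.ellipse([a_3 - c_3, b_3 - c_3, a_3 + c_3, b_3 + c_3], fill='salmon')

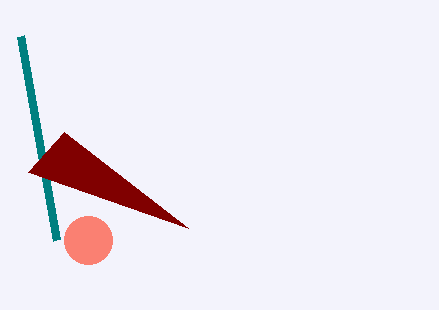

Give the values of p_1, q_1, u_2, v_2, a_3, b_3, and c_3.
p_1 = 20; q_1 = 36; u_2 = 28; v_2 = 172; a_3 = 88; b_3 = 240; c_3 = 24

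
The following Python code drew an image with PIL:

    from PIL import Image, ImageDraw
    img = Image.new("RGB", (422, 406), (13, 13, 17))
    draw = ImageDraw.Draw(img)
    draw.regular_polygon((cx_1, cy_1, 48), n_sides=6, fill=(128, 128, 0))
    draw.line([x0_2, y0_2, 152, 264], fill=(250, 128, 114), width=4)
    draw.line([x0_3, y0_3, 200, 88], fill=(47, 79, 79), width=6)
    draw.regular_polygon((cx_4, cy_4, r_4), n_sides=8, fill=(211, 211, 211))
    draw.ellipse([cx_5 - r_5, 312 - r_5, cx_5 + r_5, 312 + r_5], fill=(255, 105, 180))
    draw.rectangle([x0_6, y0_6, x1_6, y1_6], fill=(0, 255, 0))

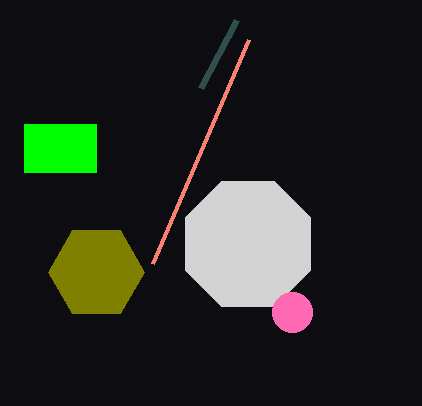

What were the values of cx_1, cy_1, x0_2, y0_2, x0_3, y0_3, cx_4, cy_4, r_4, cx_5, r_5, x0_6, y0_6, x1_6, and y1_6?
cx_1 = 96, cy_1 = 272, x0_2 = 248, y0_2 = 40, x0_3 = 236, y0_3 = 20, cx_4 = 248, cy_4 = 244, r_4 = 68, cx_5 = 292, r_5 = 20, x0_6 = 24, y0_6 = 124, x1_6 = 96, y1_6 = 172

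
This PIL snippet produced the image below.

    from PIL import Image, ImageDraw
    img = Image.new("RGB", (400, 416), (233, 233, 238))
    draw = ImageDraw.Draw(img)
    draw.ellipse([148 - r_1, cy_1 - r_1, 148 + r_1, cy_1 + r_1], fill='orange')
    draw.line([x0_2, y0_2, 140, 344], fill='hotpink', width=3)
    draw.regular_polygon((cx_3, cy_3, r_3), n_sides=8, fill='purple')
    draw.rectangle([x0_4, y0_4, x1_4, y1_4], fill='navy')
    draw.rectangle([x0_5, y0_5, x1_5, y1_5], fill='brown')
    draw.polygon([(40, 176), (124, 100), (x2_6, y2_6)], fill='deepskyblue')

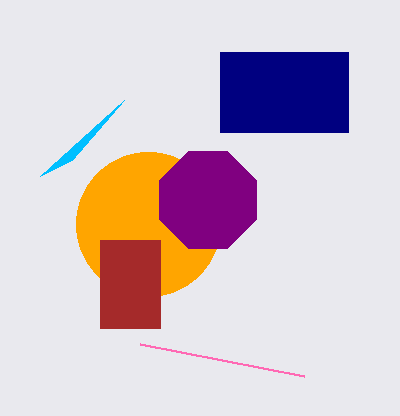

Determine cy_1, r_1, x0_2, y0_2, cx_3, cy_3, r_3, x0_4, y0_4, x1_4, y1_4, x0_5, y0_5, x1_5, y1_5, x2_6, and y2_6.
cy_1 = 224; r_1 = 72; x0_2 = 304; y0_2 = 376; cx_3 = 208; cy_3 = 200; r_3 = 52; x0_4 = 220; y0_4 = 52; x1_4 = 348; y1_4 = 132; x0_5 = 100; y0_5 = 240; x1_5 = 160; y1_5 = 328; x2_6 = 72; y2_6 = 160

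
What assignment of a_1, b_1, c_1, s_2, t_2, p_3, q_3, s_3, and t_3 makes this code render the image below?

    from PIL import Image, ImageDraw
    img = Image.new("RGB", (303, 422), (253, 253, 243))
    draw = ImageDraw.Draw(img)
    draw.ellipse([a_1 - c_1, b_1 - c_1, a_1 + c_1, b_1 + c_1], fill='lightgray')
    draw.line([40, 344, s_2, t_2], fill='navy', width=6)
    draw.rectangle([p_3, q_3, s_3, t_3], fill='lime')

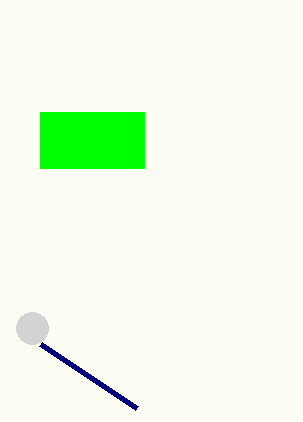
a_1 = 32
b_1 = 328
c_1 = 16
s_2 = 136
t_2 = 408
p_3 = 40
q_3 = 112
s_3 = 144
t_3 = 168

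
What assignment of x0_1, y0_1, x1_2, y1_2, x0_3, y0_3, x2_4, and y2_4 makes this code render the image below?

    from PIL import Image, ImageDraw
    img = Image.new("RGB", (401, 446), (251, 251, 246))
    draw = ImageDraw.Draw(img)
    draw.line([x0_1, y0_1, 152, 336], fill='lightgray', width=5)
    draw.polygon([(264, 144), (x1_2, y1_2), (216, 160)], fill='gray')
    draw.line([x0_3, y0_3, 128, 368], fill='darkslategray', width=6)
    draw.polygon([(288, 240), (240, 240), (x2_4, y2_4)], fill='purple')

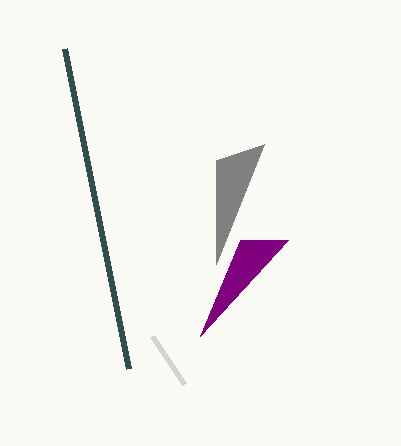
x0_1 = 184; y0_1 = 384; x1_2 = 216; y1_2 = 264; x0_3 = 64; y0_3 = 48; x2_4 = 200; y2_4 = 336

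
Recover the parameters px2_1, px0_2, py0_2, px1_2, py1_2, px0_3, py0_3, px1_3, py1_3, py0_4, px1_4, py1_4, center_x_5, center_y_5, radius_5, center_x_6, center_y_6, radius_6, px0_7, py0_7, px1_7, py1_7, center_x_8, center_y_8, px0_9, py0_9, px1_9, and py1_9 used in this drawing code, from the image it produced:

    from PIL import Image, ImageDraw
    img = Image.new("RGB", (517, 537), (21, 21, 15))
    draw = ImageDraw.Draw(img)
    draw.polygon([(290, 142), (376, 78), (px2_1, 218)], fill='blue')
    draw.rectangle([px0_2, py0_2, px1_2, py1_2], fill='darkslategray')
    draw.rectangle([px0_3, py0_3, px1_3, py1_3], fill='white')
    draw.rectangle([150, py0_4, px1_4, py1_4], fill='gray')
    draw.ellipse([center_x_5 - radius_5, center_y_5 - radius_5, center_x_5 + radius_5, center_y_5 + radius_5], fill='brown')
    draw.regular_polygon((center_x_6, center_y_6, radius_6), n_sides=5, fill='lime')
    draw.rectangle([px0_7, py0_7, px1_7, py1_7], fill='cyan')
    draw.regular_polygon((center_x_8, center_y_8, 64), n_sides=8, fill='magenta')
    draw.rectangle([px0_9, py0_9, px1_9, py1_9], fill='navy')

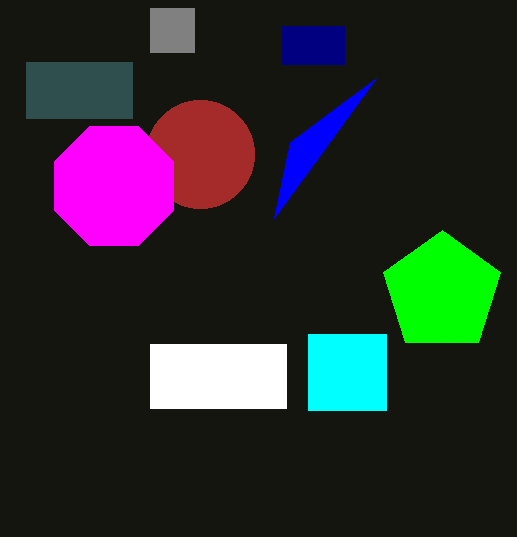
px2_1 = 274; px0_2 = 26; py0_2 = 62; px1_2 = 132; py1_2 = 118; px0_3 = 150; py0_3 = 344; px1_3 = 286; py1_3 = 408; py0_4 = 8; px1_4 = 194; py1_4 = 52; center_x_5 = 200; center_y_5 = 154; radius_5 = 54; center_x_6 = 442; center_y_6 = 292; radius_6 = 62; px0_7 = 308; py0_7 = 334; px1_7 = 386; py1_7 = 410; center_x_8 = 114; center_y_8 = 186; px0_9 = 282; py0_9 = 26; px1_9 = 344; py1_9 = 64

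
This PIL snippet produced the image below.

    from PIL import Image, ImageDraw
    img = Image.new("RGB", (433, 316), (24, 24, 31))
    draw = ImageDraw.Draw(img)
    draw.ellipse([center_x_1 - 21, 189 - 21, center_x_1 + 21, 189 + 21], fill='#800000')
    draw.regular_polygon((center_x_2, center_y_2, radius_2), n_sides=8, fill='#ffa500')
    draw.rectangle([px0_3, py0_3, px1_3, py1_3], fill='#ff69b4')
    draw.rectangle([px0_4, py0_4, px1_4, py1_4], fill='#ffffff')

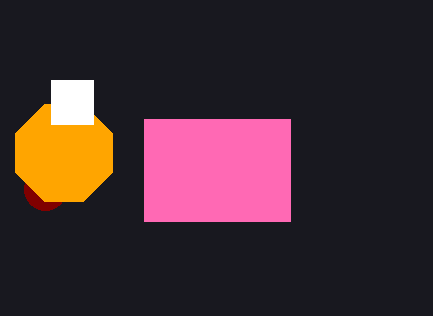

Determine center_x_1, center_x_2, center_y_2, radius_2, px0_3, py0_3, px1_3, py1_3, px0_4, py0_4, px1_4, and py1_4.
center_x_1 = 45; center_x_2 = 64; center_y_2 = 153; radius_2 = 52; px0_3 = 144; py0_3 = 119; px1_3 = 290; py1_3 = 221; px0_4 = 51; py0_4 = 80; px1_4 = 93; py1_4 = 124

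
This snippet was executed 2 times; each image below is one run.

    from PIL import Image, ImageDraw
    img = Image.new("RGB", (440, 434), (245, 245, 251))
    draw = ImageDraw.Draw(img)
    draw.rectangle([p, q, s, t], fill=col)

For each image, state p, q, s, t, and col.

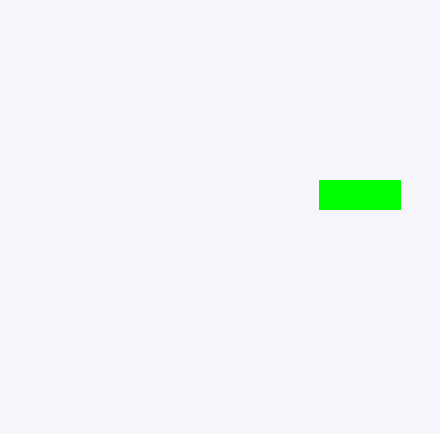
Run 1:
p = 319; q = 180; s = 400; t = 209; col = 'lime'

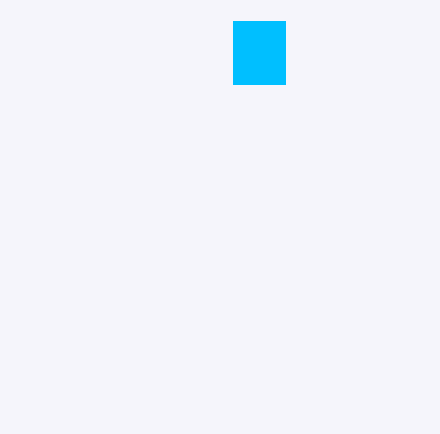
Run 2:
p = 233; q = 21; s = 285; t = 84; col = 'deepskyblue'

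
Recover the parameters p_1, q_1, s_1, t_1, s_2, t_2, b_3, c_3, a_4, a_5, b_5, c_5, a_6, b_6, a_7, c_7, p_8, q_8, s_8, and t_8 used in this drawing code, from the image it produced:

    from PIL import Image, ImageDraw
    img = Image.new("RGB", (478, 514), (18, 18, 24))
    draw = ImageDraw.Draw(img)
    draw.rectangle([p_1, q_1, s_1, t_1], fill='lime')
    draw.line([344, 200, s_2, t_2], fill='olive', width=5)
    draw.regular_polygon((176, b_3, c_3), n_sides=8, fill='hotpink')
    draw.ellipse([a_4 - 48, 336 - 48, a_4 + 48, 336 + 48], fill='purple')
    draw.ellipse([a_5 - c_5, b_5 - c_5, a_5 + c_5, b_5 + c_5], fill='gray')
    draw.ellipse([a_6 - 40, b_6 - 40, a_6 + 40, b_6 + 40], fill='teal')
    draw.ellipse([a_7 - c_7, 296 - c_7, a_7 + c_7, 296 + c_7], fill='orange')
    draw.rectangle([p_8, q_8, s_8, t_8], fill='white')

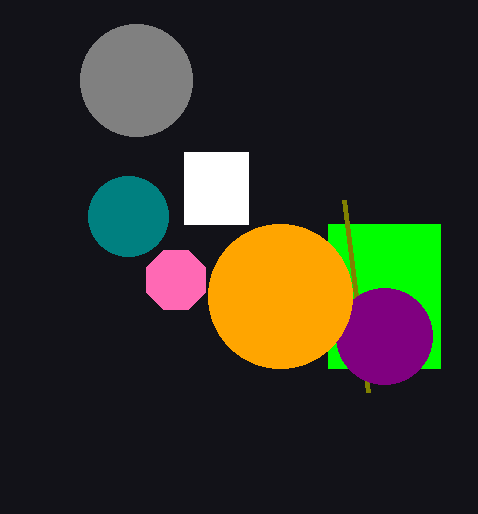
p_1 = 328
q_1 = 224
s_1 = 440
t_1 = 368
s_2 = 368
t_2 = 392
b_3 = 280
c_3 = 32
a_4 = 384
a_5 = 136
b_5 = 80
c_5 = 56
a_6 = 128
b_6 = 216
a_7 = 280
c_7 = 72
p_8 = 184
q_8 = 152
s_8 = 248
t_8 = 224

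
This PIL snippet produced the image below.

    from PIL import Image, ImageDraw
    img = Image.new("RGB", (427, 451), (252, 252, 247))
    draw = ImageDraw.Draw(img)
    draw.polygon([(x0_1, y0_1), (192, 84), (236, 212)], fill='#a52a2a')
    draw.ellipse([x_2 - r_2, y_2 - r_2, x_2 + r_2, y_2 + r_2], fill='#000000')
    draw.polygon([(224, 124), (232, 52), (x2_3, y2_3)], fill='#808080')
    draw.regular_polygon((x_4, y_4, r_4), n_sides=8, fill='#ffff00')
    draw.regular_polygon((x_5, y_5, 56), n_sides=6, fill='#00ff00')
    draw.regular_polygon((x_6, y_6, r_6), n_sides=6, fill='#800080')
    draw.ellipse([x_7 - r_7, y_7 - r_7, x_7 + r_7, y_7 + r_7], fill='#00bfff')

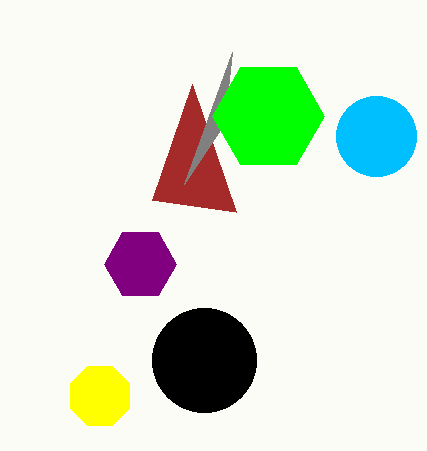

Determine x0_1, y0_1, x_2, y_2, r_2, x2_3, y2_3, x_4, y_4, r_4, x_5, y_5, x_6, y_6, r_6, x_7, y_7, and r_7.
x0_1 = 152, y0_1 = 200, x_2 = 204, y_2 = 360, r_2 = 52, x2_3 = 184, y2_3 = 184, x_4 = 100, y_4 = 396, r_4 = 32, x_5 = 268, y_5 = 116, x_6 = 140, y_6 = 264, r_6 = 36, x_7 = 376, y_7 = 136, r_7 = 40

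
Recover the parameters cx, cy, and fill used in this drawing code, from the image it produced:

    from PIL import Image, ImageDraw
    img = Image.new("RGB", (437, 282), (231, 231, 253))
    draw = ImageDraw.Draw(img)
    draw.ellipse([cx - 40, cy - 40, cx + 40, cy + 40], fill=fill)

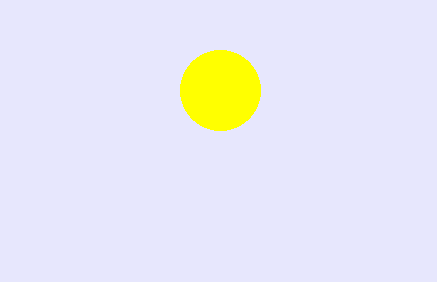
cx = 220, cy = 90, fill = 'yellow'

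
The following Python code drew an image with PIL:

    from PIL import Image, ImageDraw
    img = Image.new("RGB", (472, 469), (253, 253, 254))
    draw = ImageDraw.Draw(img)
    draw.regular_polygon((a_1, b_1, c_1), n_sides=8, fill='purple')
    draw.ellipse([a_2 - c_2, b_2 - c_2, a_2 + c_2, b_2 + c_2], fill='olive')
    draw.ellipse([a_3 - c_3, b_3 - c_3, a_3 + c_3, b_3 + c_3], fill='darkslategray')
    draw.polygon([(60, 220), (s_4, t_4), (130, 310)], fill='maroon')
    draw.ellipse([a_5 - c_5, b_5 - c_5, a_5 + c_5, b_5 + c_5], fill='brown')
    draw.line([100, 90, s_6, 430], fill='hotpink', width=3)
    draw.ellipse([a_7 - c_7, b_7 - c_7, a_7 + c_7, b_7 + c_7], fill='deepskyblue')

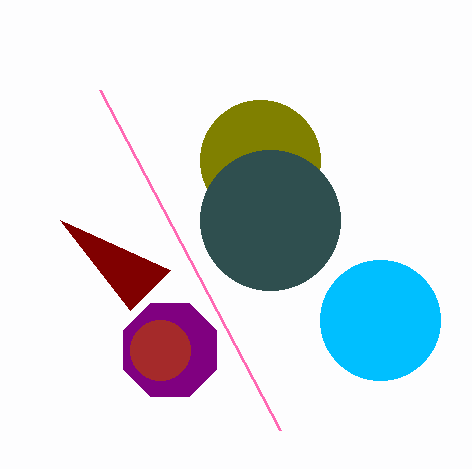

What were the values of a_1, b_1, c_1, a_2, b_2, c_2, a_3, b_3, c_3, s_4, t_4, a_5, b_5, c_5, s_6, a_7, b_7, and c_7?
a_1 = 170; b_1 = 350; c_1 = 50; a_2 = 260; b_2 = 160; c_2 = 60; a_3 = 270; b_3 = 220; c_3 = 70; s_4 = 170; t_4 = 270; a_5 = 160; b_5 = 350; c_5 = 30; s_6 = 280; a_7 = 380; b_7 = 320; c_7 = 60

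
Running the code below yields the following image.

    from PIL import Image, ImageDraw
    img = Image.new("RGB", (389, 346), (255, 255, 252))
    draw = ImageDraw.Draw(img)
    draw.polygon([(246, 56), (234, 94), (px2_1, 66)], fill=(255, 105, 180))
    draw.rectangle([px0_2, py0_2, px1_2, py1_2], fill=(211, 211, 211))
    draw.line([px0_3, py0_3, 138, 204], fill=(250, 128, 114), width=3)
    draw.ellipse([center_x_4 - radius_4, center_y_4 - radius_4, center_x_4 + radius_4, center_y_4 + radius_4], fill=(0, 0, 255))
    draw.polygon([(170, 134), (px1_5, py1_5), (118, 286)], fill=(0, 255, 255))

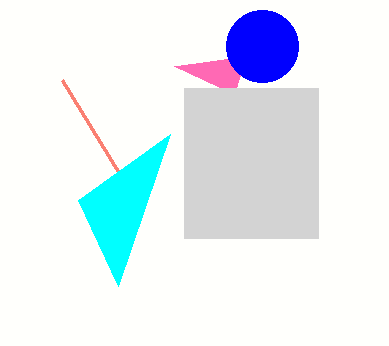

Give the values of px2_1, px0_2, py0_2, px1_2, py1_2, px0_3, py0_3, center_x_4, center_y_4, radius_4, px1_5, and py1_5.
px2_1 = 174
px0_2 = 184
py0_2 = 88
px1_2 = 318
py1_2 = 238
px0_3 = 62
py0_3 = 80
center_x_4 = 262
center_y_4 = 46
radius_4 = 36
px1_5 = 78
py1_5 = 200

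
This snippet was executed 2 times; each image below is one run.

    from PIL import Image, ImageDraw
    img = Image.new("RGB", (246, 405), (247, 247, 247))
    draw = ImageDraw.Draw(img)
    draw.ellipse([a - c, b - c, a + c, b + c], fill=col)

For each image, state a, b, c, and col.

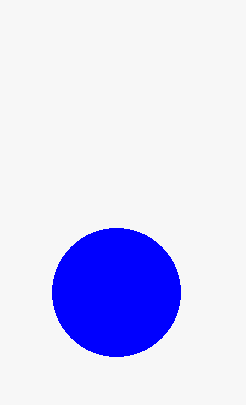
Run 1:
a = 116
b = 292
c = 64
col = 'blue'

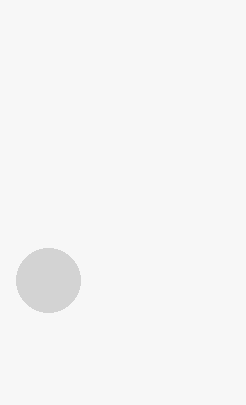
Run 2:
a = 48; b = 280; c = 32; col = 'lightgray'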